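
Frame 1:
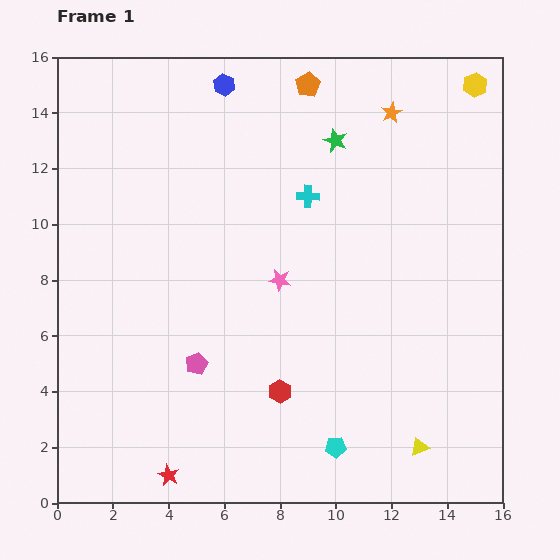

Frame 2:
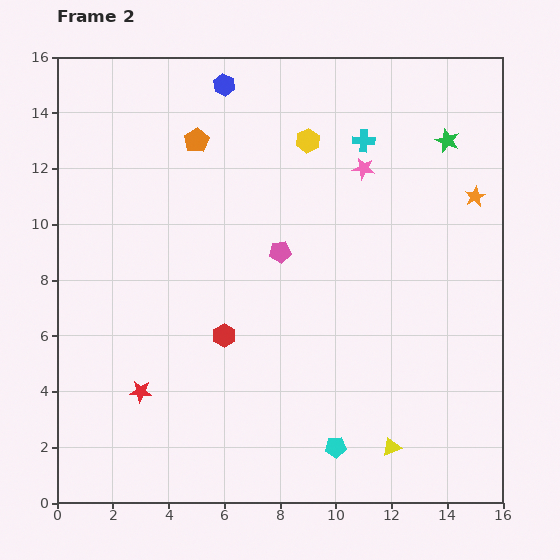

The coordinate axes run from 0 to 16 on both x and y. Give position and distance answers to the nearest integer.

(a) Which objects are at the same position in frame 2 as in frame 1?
the cyan pentagon, the blue hexagon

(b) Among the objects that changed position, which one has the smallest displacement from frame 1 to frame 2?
the yellow triangle

(moved 1)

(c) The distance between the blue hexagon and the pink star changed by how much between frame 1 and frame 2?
-1

Distance in frame 1: 7. Distance in frame 2: 6.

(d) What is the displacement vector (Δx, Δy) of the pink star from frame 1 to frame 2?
(3, 4)

The pink star was at (8, 8) in frame 1 and (11, 12) in frame 2.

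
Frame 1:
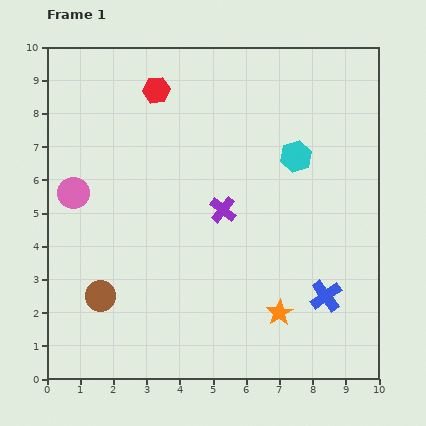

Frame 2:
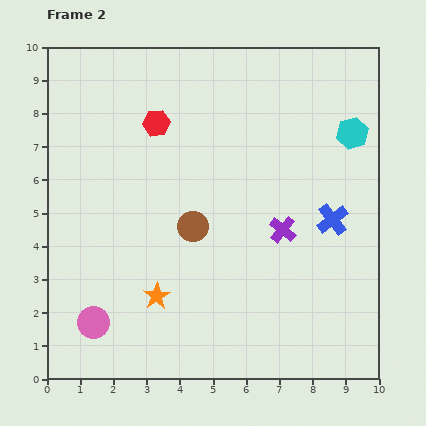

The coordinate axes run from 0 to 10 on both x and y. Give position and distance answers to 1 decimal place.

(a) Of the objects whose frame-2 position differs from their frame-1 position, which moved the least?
the red hexagon

(moved 1.0)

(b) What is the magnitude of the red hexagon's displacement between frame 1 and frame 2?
1.0

The red hexagon moved from (3.3, 8.7) to (3.3, 7.7), a distance of √(0.0² + 1.0²) ≈ 1.0.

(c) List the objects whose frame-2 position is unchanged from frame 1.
none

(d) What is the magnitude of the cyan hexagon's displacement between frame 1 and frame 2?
1.8

The cyan hexagon moved from (7.5, 6.7) to (9.2, 7.4), a distance of √(1.7² + 0.7²) ≈ 1.8.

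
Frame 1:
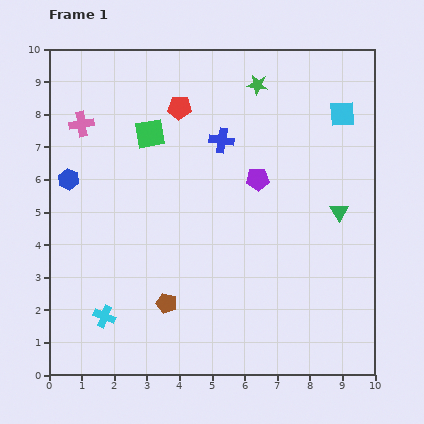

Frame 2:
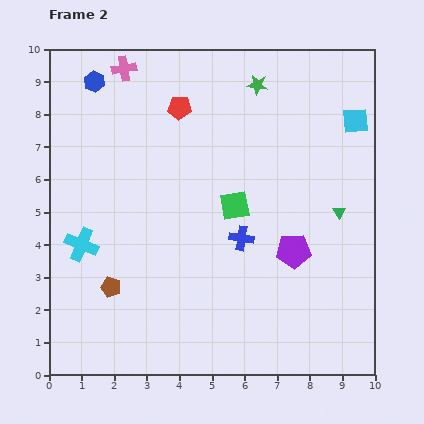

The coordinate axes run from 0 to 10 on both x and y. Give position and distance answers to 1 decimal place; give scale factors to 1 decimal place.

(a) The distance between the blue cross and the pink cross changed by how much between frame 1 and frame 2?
+2.0

Distance in frame 1: 4.3. Distance in frame 2: 6.3.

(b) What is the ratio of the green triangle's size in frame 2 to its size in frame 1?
0.7×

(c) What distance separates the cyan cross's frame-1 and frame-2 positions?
2.3

The cyan cross moved from (1.7, 1.8) to (1.0, 4.0), a distance of √(0.7² + 2.2²) ≈ 2.3.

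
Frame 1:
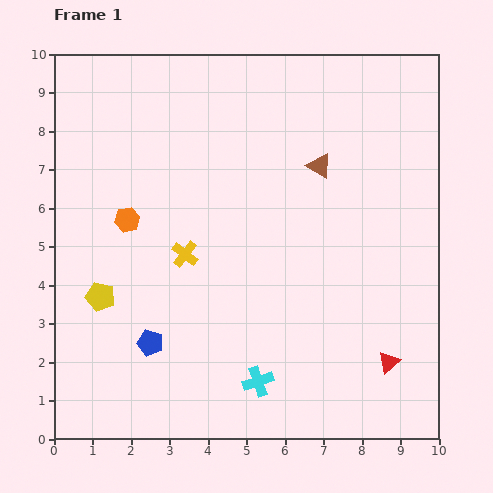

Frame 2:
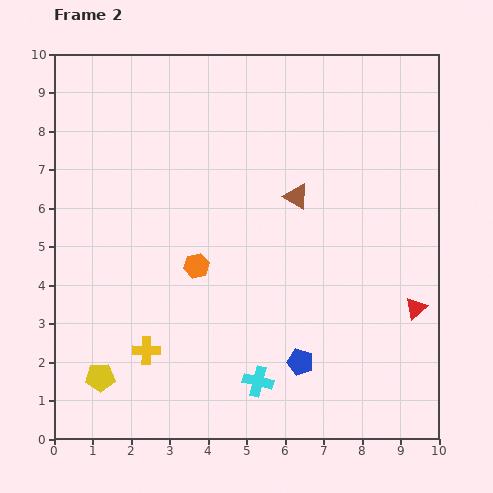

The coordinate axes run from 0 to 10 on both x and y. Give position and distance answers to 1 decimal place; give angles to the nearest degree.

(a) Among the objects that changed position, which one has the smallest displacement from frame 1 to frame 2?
the brown triangle

(moved 1.0)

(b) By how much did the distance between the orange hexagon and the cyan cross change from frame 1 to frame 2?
-2.0

Distance in frame 1: 5.4. Distance in frame 2: 3.4.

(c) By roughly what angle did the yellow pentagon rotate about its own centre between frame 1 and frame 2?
18° counter-clockwise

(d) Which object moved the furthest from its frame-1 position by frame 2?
the blue pentagon

(moved 3.9; next 2.7)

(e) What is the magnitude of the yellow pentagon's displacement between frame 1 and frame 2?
2.1

The yellow pentagon moved from (1.2, 3.7) to (1.2, 1.6), a distance of √(0.0² + 2.1²) ≈ 2.1.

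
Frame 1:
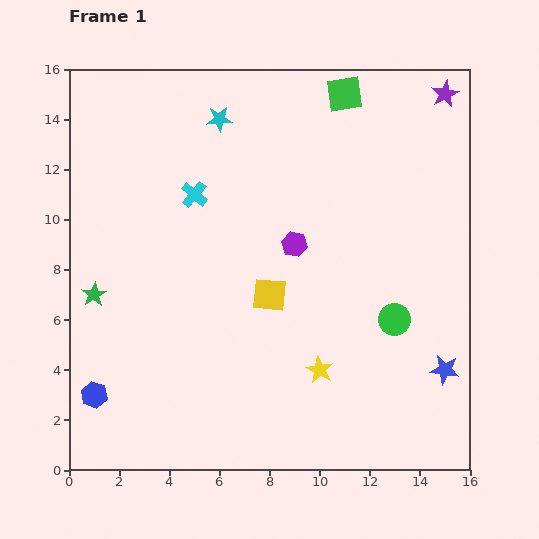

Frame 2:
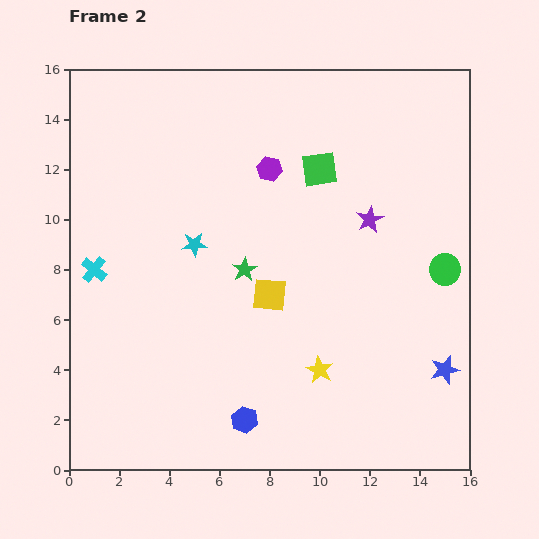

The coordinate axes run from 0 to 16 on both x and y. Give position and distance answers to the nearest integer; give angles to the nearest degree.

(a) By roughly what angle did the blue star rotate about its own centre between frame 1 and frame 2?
25° counter-clockwise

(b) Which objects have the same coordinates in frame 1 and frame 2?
the yellow square, the yellow star, the blue star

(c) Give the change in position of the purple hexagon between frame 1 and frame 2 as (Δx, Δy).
(-1, 3)

The purple hexagon was at (9, 9) in frame 1 and (8, 12) in frame 2.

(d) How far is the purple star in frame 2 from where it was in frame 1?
6

The purple star moved from (15, 15) to (12, 10), a distance of √(3² + 5²) ≈ 6.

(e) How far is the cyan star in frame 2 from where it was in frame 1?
5

The cyan star moved from (6, 14) to (5, 9), a distance of √(1² + 5²) ≈ 5.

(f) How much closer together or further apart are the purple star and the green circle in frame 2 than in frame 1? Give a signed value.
-5

Distance in frame 1: 9. Distance in frame 2: 4.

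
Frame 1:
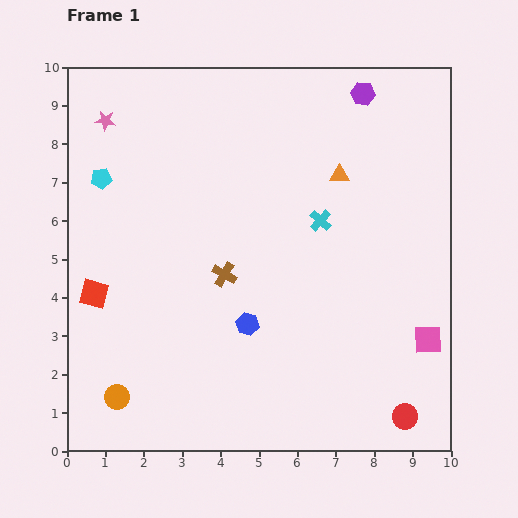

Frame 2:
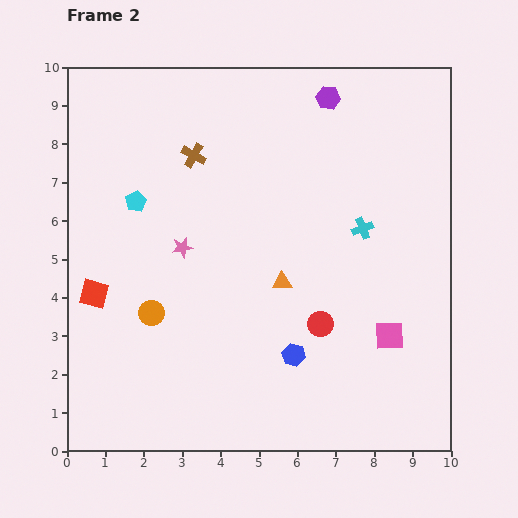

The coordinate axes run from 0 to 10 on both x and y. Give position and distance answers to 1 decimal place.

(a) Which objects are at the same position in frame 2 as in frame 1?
the red square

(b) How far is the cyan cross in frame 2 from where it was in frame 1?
1.1

The cyan cross moved from (6.6, 6.0) to (7.7, 5.8), a distance of √(1.1² + 0.2²) ≈ 1.1.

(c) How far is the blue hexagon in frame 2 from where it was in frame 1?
1.4

The blue hexagon moved from (4.7, 3.3) to (5.9, 2.5), a distance of √(1.2² + 0.8²) ≈ 1.4.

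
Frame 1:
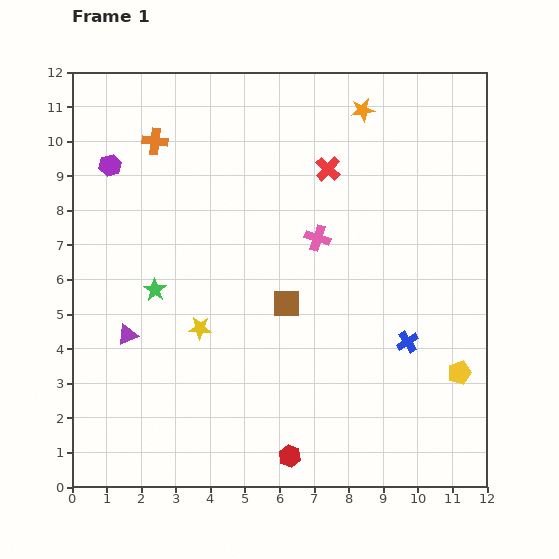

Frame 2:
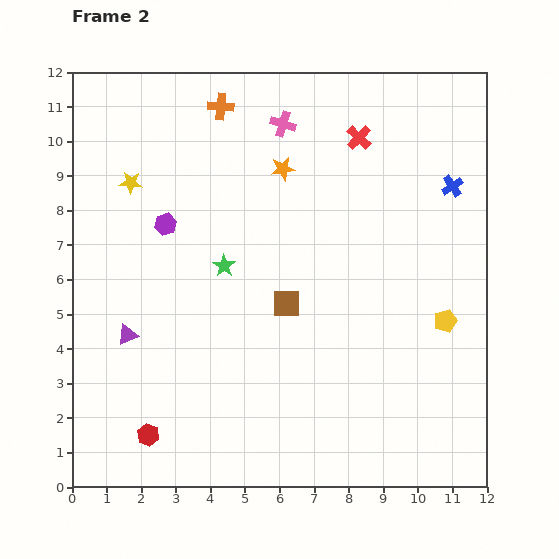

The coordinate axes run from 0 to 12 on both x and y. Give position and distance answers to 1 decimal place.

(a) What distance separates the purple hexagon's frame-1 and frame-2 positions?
2.3

The purple hexagon moved from (1.1, 9.3) to (2.7, 7.6), a distance of √(1.6² + 1.7²) ≈ 2.3.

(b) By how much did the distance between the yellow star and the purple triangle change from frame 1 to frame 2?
+2.3

Distance in frame 1: 2.1. Distance in frame 2: 4.4.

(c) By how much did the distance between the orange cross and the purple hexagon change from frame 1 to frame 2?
+2.3

Distance in frame 1: 1.5. Distance in frame 2: 3.8.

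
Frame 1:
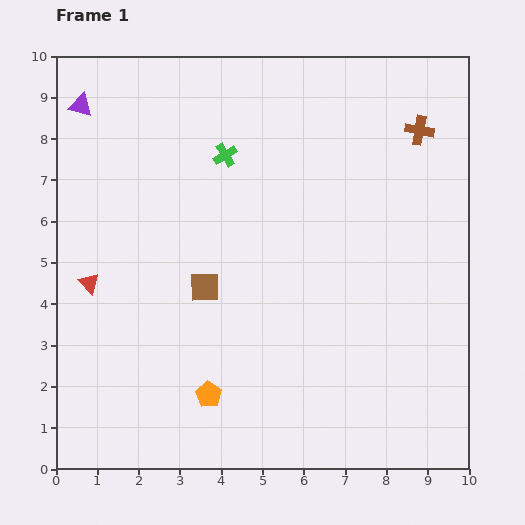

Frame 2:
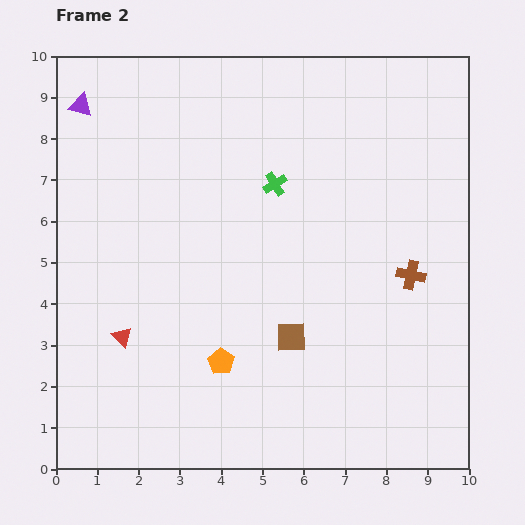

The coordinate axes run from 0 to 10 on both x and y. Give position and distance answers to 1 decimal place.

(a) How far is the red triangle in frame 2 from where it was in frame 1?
1.5

The red triangle moved from (0.8, 4.5) to (1.6, 3.2), a distance of √(0.8² + 1.3²) ≈ 1.5.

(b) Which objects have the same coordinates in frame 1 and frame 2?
the purple triangle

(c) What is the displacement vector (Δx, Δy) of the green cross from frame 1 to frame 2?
(1.2, -0.7)

The green cross was at (4.1, 7.6) in frame 1 and (5.3, 6.9) in frame 2.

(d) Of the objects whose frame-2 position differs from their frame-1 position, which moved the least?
the orange pentagon

(moved 0.9)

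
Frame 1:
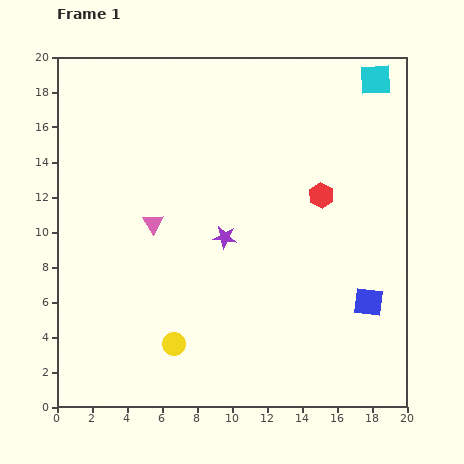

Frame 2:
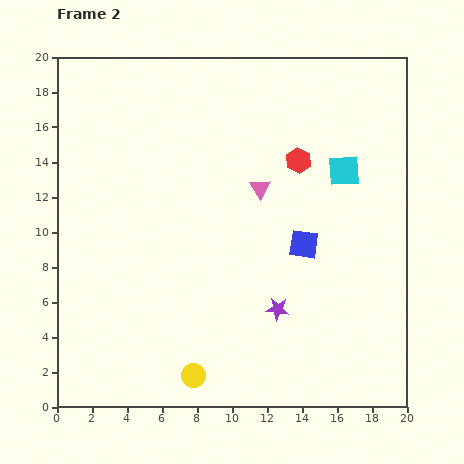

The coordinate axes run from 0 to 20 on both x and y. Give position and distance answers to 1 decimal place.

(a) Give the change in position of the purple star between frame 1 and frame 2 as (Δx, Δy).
(3.0, -4.1)

The purple star was at (9.6, 9.7) in frame 1 and (12.6, 5.6) in frame 2.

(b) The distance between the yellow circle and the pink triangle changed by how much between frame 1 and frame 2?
+4.4

Distance in frame 1: 7.0. Distance in frame 2: 11.4.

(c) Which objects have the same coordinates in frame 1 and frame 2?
none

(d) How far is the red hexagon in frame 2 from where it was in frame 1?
2.4

The red hexagon moved from (15.1, 12.1) to (13.8, 14.1), a distance of √(1.3² + 2.0²) ≈ 2.4.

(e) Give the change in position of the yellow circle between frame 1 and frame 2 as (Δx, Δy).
(1.1, -1.8)

The yellow circle was at (6.7, 3.6) in frame 1 and (7.8, 1.8) in frame 2.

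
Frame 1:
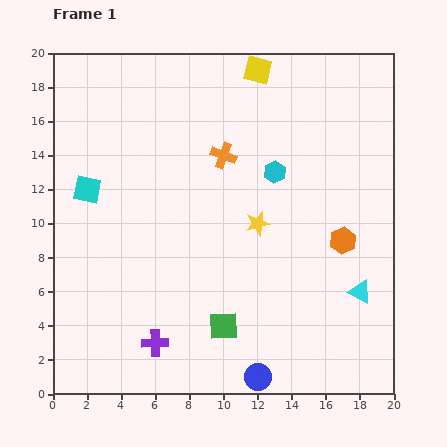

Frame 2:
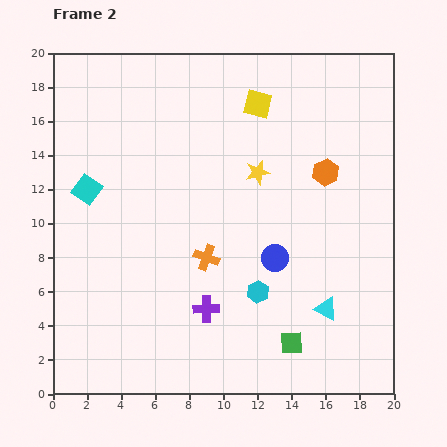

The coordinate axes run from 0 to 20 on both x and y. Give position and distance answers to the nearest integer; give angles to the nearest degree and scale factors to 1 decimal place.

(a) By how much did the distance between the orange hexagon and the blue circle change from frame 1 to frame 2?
-3

Distance in frame 1: 9. Distance in frame 2: 6.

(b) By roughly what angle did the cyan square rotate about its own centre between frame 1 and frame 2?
23° clockwise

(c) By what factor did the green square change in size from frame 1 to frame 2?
0.8×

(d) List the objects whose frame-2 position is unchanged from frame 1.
the cyan square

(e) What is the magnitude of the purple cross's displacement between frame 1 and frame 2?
4

The purple cross moved from (6, 3) to (9, 5), a distance of √(3² + 2²) ≈ 4.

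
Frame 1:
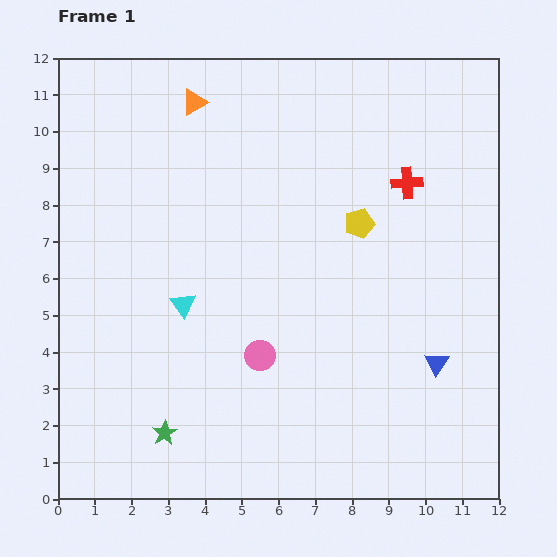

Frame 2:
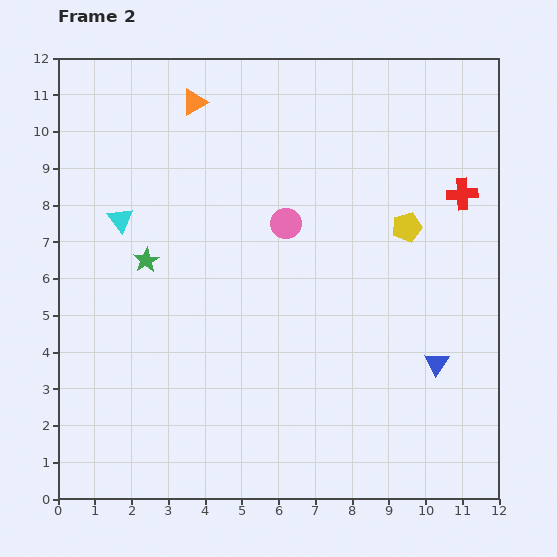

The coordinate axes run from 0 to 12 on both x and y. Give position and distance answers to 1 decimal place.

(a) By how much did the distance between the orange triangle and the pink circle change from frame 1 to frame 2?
-3.0

Distance in frame 1: 7.1. Distance in frame 2: 4.1.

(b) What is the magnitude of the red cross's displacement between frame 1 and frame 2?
1.5

The red cross moved from (9.5, 8.6) to (11.0, 8.3), a distance of √(1.5² + 0.3²) ≈ 1.5.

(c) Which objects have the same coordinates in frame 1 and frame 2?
the blue triangle, the orange triangle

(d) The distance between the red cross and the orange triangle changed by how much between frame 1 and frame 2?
+1.5

Distance in frame 1: 6.2. Distance in frame 2: 7.7.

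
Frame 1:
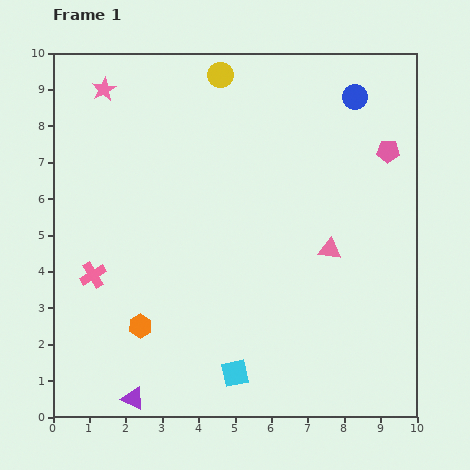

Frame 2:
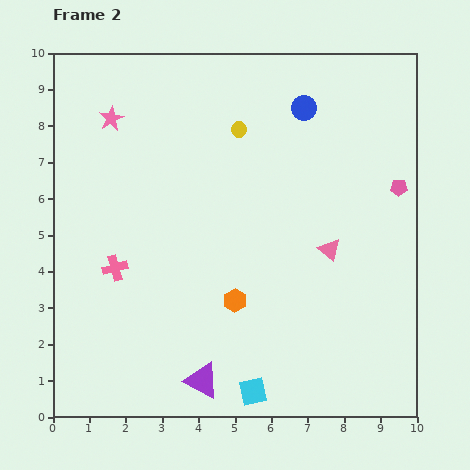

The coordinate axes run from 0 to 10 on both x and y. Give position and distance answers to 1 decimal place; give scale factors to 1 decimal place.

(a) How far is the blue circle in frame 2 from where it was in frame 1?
1.4

The blue circle moved from (8.3, 8.8) to (6.9, 8.5), a distance of √(1.4² + 0.3²) ≈ 1.4.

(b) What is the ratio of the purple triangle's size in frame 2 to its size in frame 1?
1.6×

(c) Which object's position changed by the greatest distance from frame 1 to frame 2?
the orange hexagon

(moved 2.7; next 2.0)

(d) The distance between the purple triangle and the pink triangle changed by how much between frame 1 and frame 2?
-1.8

Distance in frame 1: 6.8. Distance in frame 2: 5.0.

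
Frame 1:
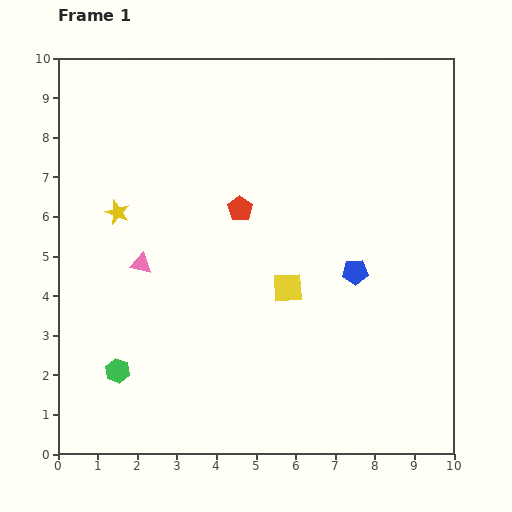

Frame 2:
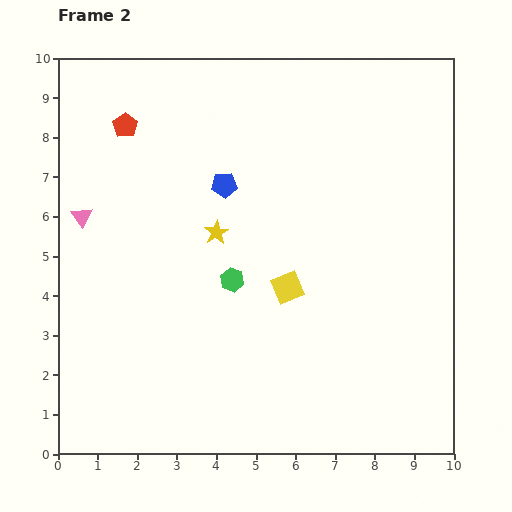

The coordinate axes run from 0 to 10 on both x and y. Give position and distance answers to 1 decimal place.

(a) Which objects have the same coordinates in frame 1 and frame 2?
the yellow square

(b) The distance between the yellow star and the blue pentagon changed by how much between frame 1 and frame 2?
-5.0

Distance in frame 1: 6.2. Distance in frame 2: 1.2.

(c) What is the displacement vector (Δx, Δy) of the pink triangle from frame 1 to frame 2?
(-1.5, 1.2)

The pink triangle was at (2.1, 4.8) in frame 1 and (0.6, 6.0) in frame 2.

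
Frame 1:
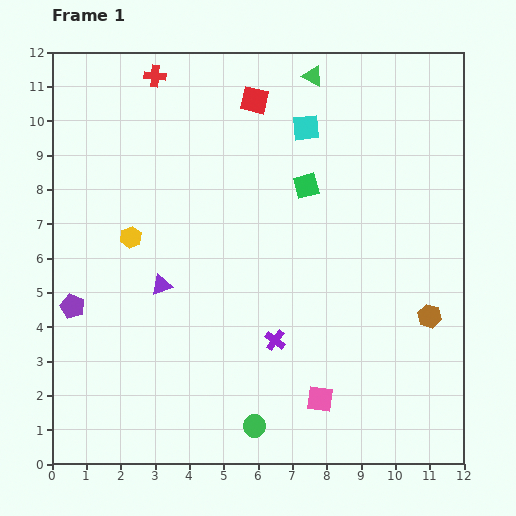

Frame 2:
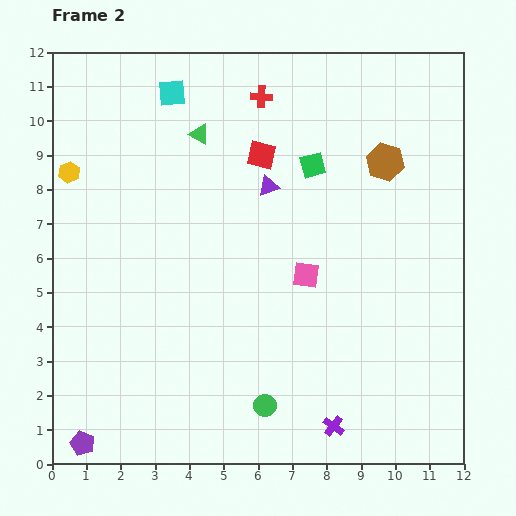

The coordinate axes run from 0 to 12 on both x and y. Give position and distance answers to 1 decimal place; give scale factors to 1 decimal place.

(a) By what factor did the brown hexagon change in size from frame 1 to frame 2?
1.6×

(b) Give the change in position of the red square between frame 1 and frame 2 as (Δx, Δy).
(0.2, -1.6)

The red square was at (5.9, 10.6) in frame 1 and (6.1, 9.0) in frame 2.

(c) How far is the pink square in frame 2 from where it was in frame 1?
3.6

The pink square moved from (7.8, 1.9) to (7.4, 5.5), a distance of √(0.4² + 3.6²) ≈ 3.6.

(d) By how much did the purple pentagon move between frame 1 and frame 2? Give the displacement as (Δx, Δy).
(0.3, -4.0)

The purple pentagon was at (0.6, 4.6) in frame 1 and (0.9, 0.6) in frame 2.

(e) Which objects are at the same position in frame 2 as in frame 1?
none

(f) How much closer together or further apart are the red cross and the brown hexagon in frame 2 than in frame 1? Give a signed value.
-6.5

Distance in frame 1: 10.6. Distance in frame 2: 4.1.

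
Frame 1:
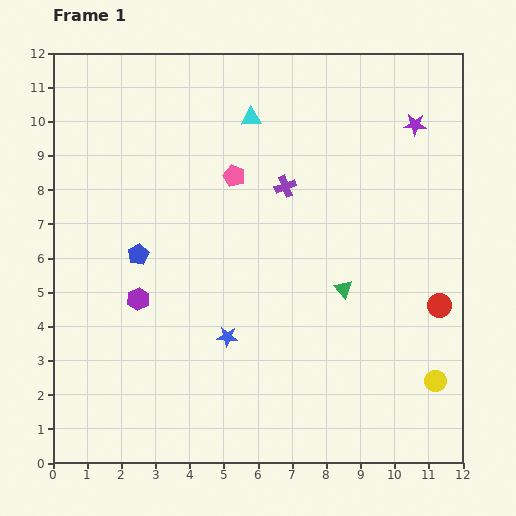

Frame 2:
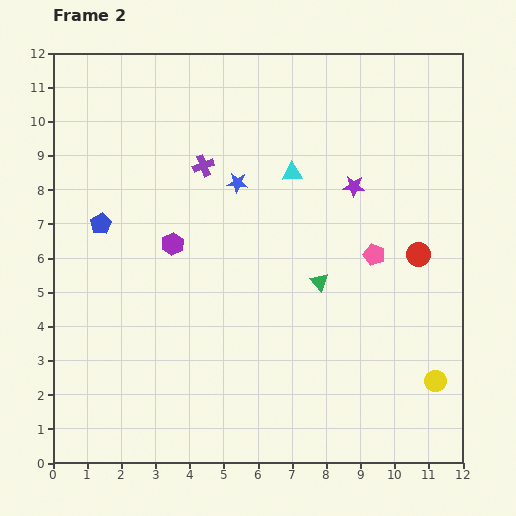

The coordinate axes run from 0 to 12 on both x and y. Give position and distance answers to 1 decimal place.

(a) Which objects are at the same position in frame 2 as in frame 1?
the yellow circle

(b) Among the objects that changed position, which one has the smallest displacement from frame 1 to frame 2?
the green triangle

(moved 0.7)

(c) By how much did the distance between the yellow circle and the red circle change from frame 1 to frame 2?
+1.5

Distance in frame 1: 2.2. Distance in frame 2: 3.7.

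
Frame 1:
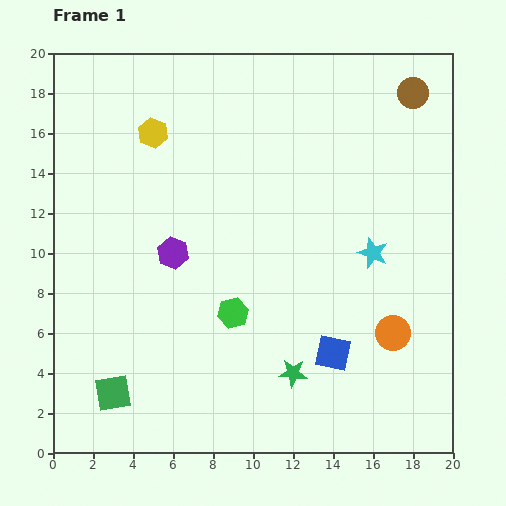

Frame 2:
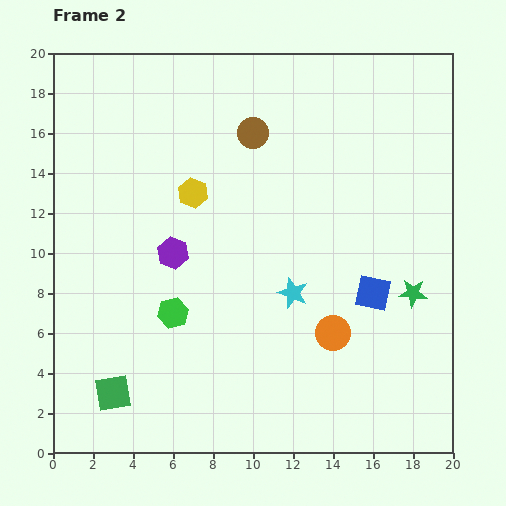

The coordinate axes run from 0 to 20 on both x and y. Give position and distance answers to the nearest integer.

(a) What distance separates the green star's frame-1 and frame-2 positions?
7

The green star moved from (12, 4) to (18, 8), a distance of √(6² + 4²) ≈ 7.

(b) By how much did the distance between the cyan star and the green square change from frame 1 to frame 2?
-5

Distance in frame 1: 15. Distance in frame 2: 10.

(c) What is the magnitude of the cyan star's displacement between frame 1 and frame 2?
4

The cyan star moved from (16, 10) to (12, 8), a distance of √(4² + 2²) ≈ 4.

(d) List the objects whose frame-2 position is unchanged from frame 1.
the purple hexagon, the green square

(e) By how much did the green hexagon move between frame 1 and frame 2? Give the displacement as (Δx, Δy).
(-3, 0)

The green hexagon was at (9, 7) in frame 1 and (6, 7) in frame 2.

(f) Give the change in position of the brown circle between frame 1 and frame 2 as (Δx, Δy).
(-8, -2)

The brown circle was at (18, 18) in frame 1 and (10, 16) in frame 2.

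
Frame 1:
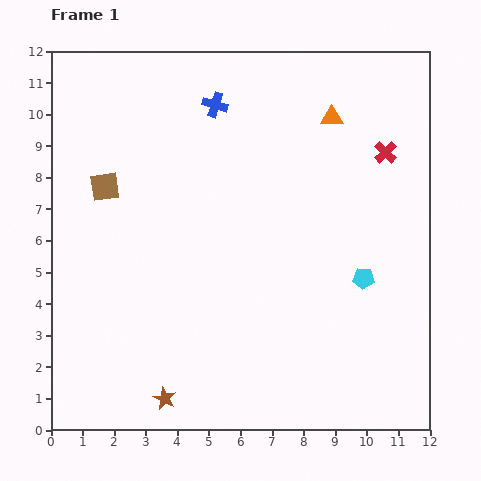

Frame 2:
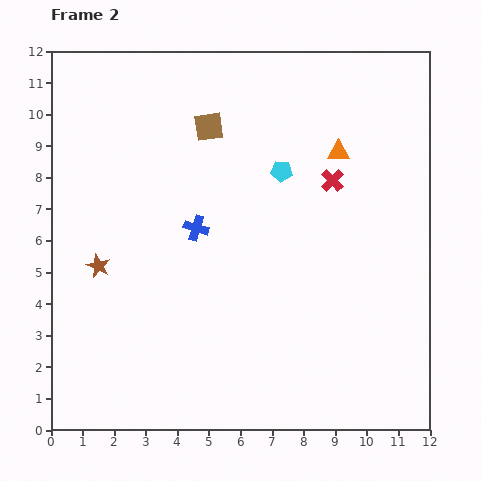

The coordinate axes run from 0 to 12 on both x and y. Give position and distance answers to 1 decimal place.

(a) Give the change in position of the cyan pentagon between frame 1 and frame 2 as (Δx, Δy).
(-2.6, 3.4)

The cyan pentagon was at (9.9, 4.8) in frame 1 and (7.3, 8.2) in frame 2.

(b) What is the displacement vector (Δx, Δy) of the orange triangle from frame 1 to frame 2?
(0.2, -1.1)

The orange triangle was at (8.9, 9.9) in frame 1 and (9.1, 8.8) in frame 2.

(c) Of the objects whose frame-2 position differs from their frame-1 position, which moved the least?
the orange triangle

(moved 1.1)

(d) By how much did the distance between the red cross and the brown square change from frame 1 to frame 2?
-4.7

Distance in frame 1: 9.0. Distance in frame 2: 4.3.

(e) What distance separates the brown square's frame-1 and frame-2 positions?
3.8

The brown square moved from (1.7, 7.7) to (5.0, 9.6), a distance of √(3.3² + 1.9²) ≈ 3.8.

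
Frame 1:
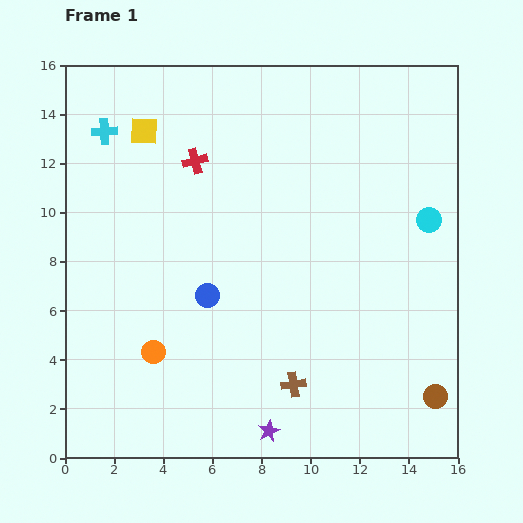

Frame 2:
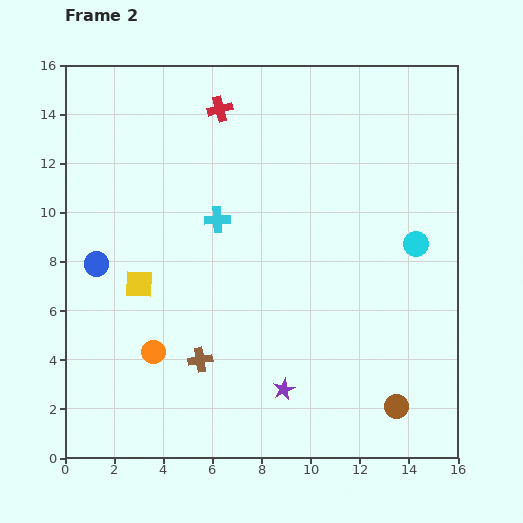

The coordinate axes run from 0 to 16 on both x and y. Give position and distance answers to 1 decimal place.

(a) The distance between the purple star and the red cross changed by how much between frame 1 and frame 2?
+0.3

Distance in frame 1: 11.4. Distance in frame 2: 11.7.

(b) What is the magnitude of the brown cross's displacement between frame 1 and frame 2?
3.9

The brown cross moved from (9.3, 3.0) to (5.5, 4.0), a distance of √(3.8² + 1.0²) ≈ 3.9.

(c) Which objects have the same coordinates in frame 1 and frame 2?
the orange circle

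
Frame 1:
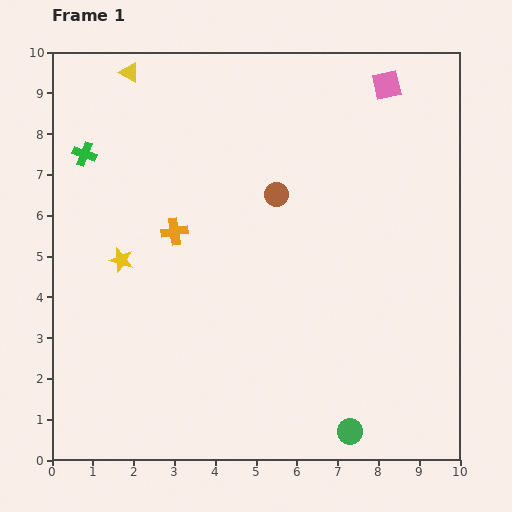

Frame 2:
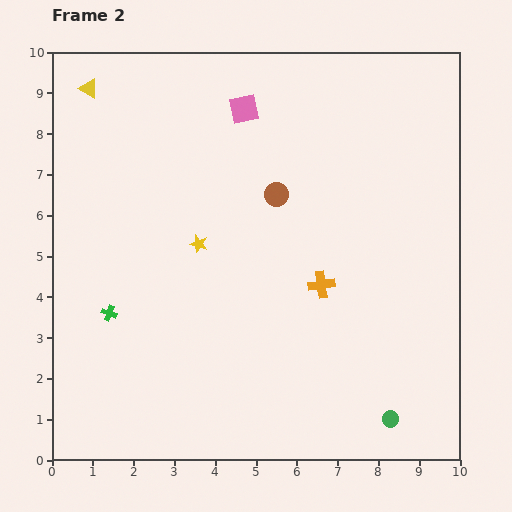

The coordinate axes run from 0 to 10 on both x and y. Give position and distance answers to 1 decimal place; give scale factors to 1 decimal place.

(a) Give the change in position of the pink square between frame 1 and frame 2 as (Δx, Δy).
(-3.5, -0.6)

The pink square was at (8.2, 9.2) in frame 1 and (4.7, 8.6) in frame 2.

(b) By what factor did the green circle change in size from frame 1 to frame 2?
0.6×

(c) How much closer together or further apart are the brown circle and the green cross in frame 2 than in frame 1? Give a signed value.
+0.2

Distance in frame 1: 4.8. Distance in frame 2: 5.0.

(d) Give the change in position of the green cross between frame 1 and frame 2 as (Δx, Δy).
(0.6, -3.9)

The green cross was at (0.8, 7.5) in frame 1 and (1.4, 3.6) in frame 2.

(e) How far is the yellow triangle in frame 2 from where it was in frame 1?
1.1

The yellow triangle moved from (1.9, 9.5) to (0.9, 9.1), a distance of √(1.0² + 0.4²) ≈ 1.1.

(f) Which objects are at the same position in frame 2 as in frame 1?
the brown circle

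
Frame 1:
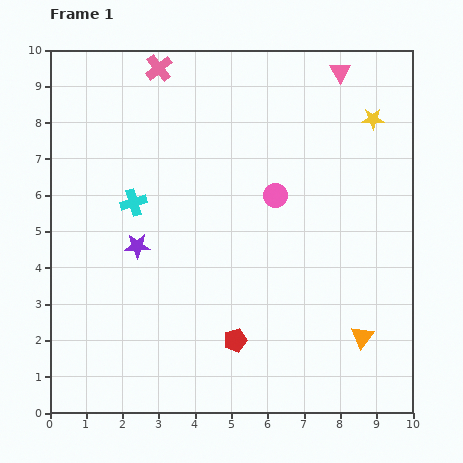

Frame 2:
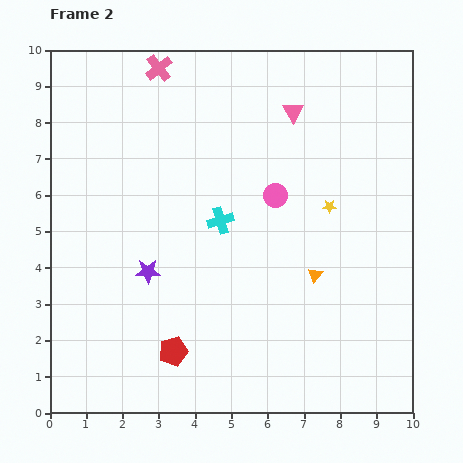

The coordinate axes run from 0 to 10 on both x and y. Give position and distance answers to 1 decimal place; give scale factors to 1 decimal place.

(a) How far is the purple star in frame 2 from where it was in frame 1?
0.8

The purple star moved from (2.4, 4.6) to (2.7, 3.9), a distance of √(0.3² + 0.7²) ≈ 0.8.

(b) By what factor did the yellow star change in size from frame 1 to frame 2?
0.6×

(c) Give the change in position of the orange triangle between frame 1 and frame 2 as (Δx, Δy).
(-1.3, 1.7)

The orange triangle was at (8.6, 2.1) in frame 1 and (7.3, 3.8) in frame 2.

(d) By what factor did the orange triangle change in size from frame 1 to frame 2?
0.6×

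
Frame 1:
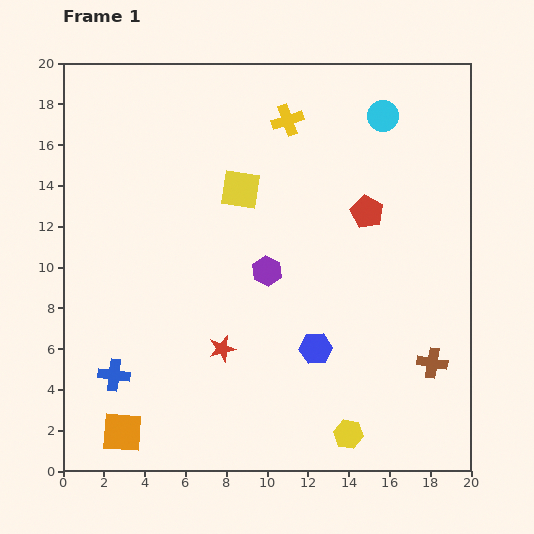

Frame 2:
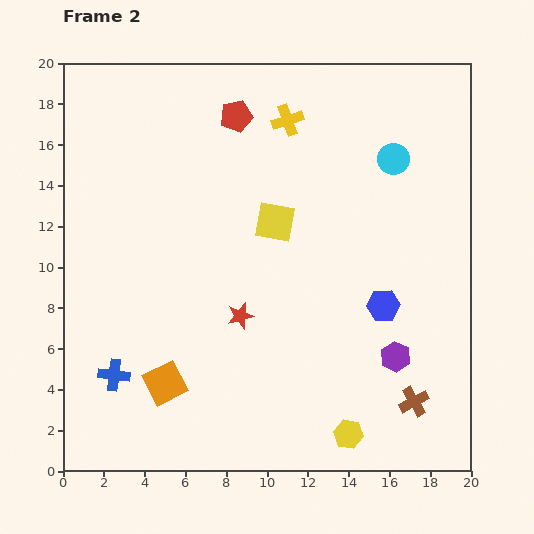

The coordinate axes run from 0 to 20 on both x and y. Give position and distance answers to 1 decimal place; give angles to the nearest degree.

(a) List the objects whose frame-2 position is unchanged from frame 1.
the yellow hexagon, the yellow cross, the blue cross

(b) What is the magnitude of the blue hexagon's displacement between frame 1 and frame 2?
3.9

The blue hexagon moved from (12.4, 6.0) to (15.7, 8.1), a distance of √(3.3² + 2.1²) ≈ 3.9.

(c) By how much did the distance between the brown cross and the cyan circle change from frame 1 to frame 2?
-0.4

Distance in frame 1: 12.3. Distance in frame 2: 11.9.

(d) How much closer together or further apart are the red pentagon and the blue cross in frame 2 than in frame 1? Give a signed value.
-0.8

Distance in frame 1: 14.8. Distance in frame 2: 14.0.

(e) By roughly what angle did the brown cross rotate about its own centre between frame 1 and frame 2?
38° counter-clockwise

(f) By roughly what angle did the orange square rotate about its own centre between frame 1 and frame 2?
31° counter-clockwise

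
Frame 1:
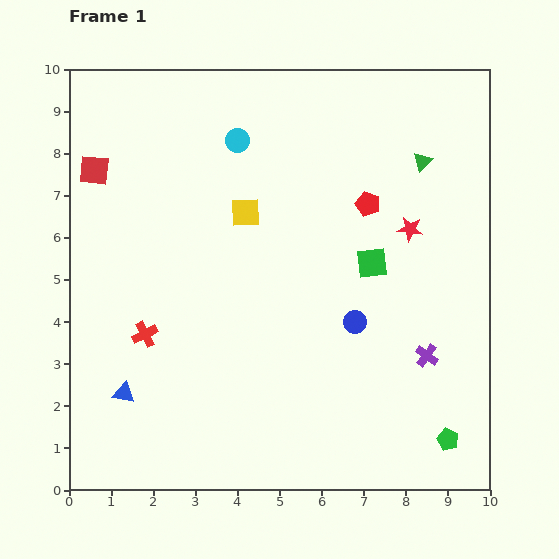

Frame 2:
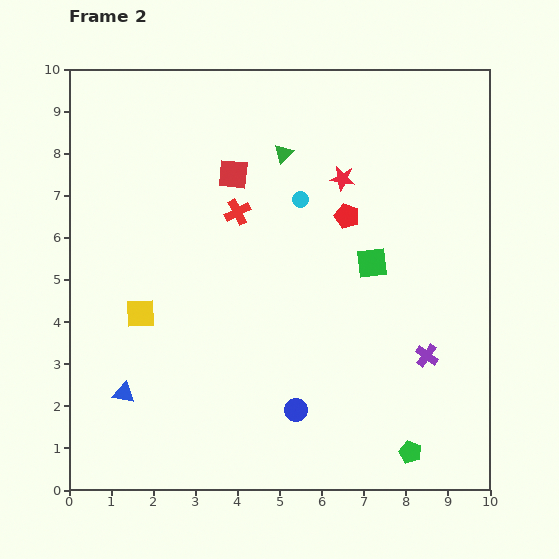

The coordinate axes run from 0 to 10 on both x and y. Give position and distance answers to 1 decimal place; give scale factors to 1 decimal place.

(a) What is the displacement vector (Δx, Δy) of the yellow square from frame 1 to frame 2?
(-2.5, -2.4)

The yellow square was at (4.2, 6.6) in frame 1 and (1.7, 4.2) in frame 2.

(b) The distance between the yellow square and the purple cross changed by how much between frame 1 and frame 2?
+1.4

Distance in frame 1: 5.5. Distance in frame 2: 6.9.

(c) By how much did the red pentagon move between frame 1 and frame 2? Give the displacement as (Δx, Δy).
(-0.5, -0.3)

The red pentagon was at (7.1, 6.8) in frame 1 and (6.6, 6.5) in frame 2.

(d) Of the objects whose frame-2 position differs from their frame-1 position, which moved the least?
the red pentagon

(moved 0.6)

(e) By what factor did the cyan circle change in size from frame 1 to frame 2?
0.6×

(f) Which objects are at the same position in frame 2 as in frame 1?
the green square, the purple cross, the blue triangle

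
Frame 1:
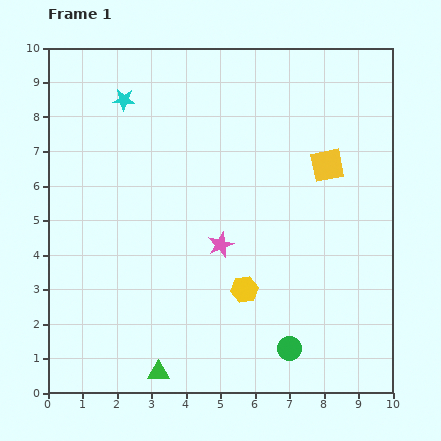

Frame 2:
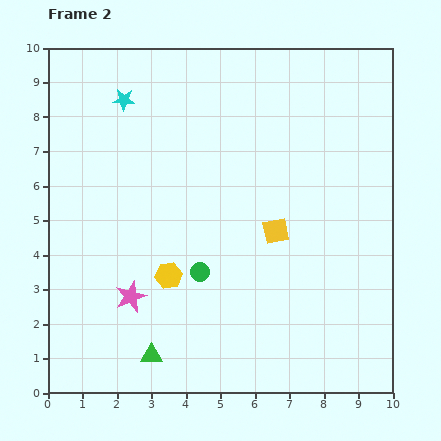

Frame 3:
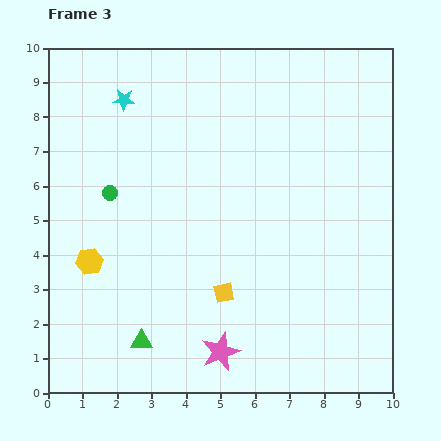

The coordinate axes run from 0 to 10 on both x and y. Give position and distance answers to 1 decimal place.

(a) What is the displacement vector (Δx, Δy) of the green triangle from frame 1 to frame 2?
(-0.2, 0.5)

The green triangle was at (3.2, 0.6) in frame 1 and (3.0, 1.1) in frame 2.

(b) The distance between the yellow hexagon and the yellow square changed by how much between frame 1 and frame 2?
-0.9

Distance in frame 1: 4.3. Distance in frame 2: 3.4.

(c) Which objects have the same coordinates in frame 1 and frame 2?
the cyan star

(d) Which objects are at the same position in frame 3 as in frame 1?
the cyan star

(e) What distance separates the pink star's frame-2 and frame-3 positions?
3.1

The pink star moved from (2.4, 2.8) to (5.0, 1.2), a distance of √(2.6² + 1.6²) ≈ 3.1.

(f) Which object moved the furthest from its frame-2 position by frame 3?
the green circle

(moved 3.5; next 3.1)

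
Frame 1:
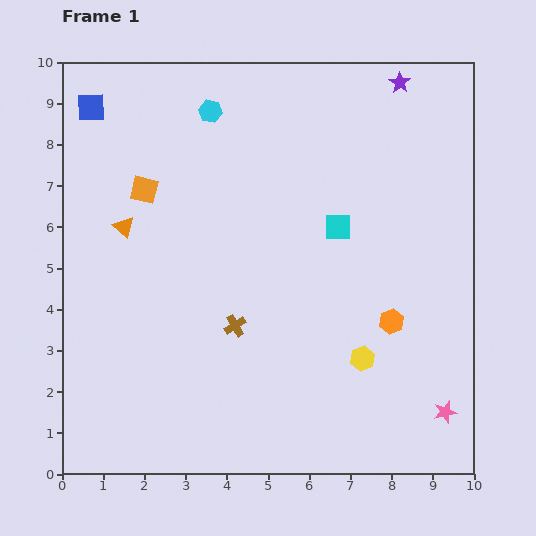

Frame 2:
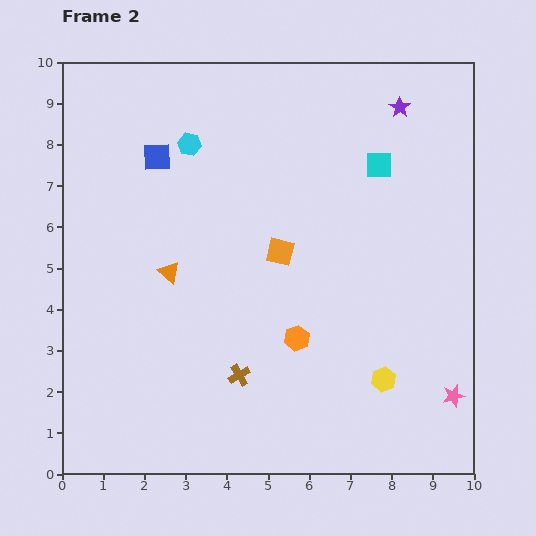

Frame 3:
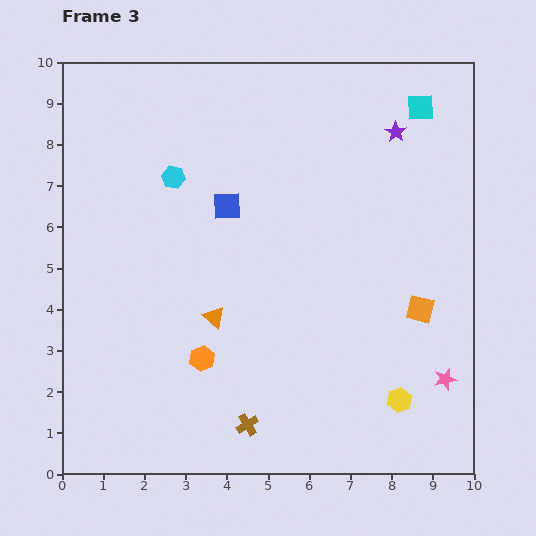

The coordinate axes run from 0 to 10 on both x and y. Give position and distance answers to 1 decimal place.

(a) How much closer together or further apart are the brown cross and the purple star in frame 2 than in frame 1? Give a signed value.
+0.5

Distance in frame 1: 7.1. Distance in frame 2: 7.6.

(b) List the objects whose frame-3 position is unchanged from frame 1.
none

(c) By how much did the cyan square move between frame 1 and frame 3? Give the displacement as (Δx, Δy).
(2.0, 2.9)

The cyan square was at (6.7, 6.0) in frame 1 and (8.7, 8.9) in frame 3.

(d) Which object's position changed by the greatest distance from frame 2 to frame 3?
the orange square

(moved 3.7; next 2.4)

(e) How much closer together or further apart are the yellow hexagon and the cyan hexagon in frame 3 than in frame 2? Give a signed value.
+0.3

Distance in frame 2: 7.4. Distance in frame 3: 7.7.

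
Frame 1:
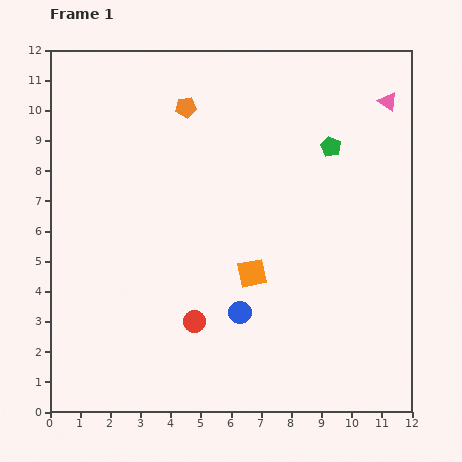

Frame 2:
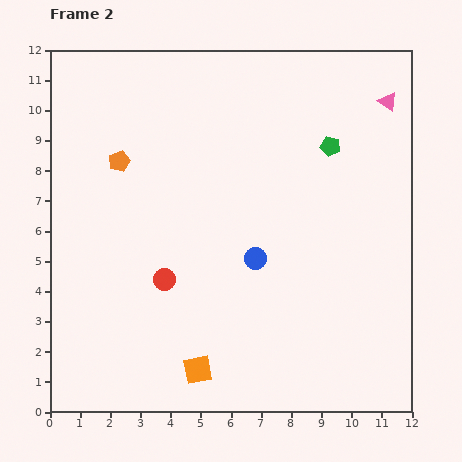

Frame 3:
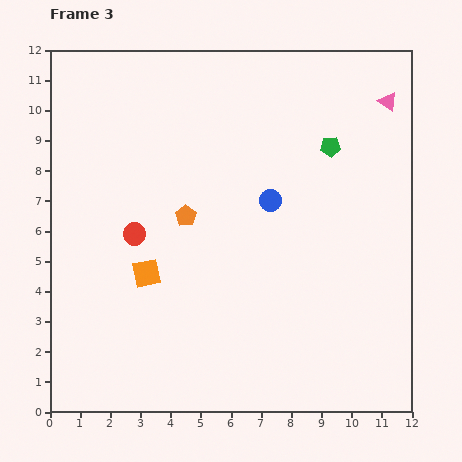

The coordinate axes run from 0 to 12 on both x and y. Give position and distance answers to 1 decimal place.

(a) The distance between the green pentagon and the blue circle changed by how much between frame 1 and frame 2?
-1.8

Distance in frame 1: 6.3. Distance in frame 2: 4.5.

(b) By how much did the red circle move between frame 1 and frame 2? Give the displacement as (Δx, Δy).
(-1.0, 1.4)

The red circle was at (4.8, 3.0) in frame 1 and (3.8, 4.4) in frame 2.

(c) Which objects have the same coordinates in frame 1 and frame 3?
the green pentagon, the pink triangle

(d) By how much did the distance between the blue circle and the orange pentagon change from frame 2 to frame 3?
-2.7

Distance in frame 2: 5.5. Distance in frame 3: 2.8.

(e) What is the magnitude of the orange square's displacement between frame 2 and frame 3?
3.6

The orange square moved from (4.9, 1.4) to (3.2, 4.6), a distance of √(1.7² + 3.2²) ≈ 3.6.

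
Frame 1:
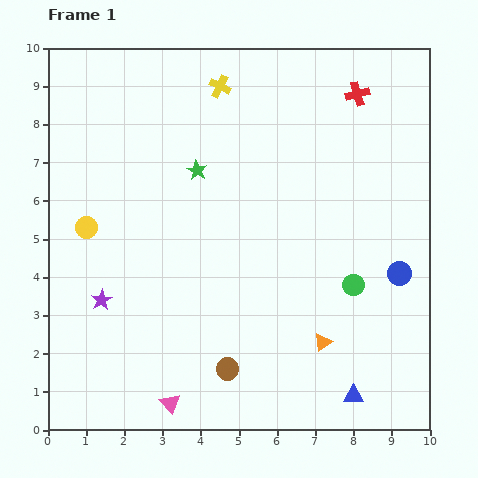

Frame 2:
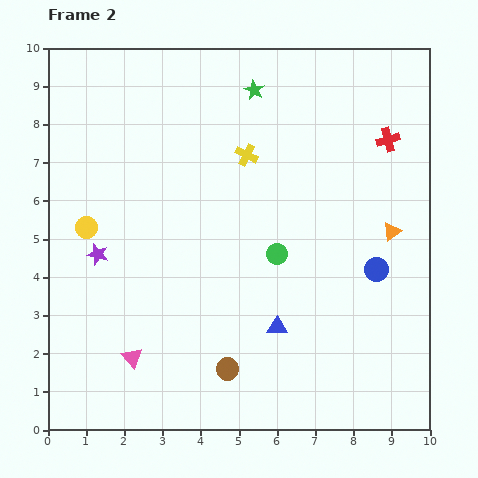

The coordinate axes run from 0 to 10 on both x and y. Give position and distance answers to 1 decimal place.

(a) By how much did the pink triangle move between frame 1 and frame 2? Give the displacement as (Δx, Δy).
(-1.0, 1.2)

The pink triangle was at (3.2, 0.7) in frame 1 and (2.2, 1.9) in frame 2.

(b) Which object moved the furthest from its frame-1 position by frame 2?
the orange triangle

(moved 3.4; next 2.7)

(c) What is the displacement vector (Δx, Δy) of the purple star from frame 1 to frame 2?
(-0.1, 1.2)

The purple star was at (1.4, 3.4) in frame 1 and (1.3, 4.6) in frame 2.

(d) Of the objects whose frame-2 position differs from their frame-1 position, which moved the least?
the blue circle

(moved 0.6)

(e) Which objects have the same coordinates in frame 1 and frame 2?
the brown circle, the yellow circle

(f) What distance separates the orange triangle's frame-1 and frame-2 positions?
3.4

The orange triangle moved from (7.2, 2.3) to (9.0, 5.2), a distance of √(1.8² + 2.9²) ≈ 3.4.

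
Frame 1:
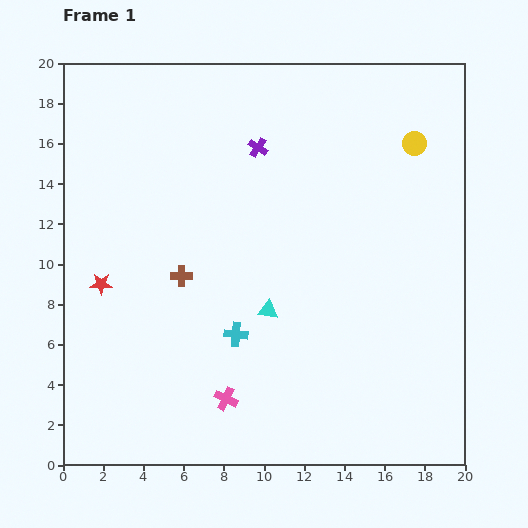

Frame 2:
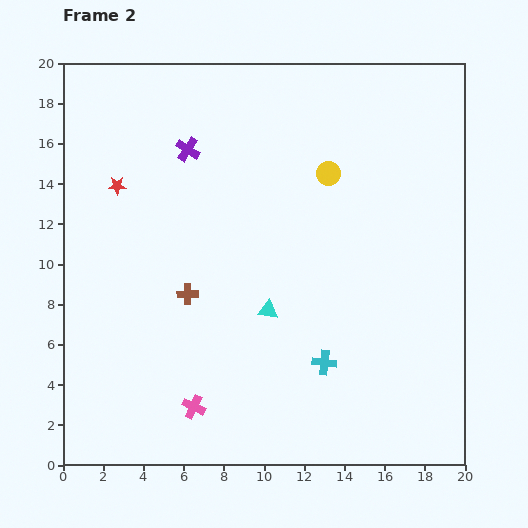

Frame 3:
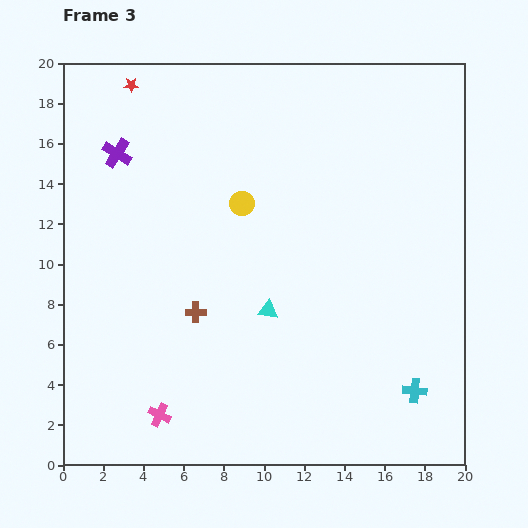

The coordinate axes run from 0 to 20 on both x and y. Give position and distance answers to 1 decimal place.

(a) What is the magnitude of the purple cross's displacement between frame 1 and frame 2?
3.5

The purple cross moved from (9.7, 15.8) to (6.2, 15.7), a distance of √(3.5² + 0.1²) ≈ 3.5.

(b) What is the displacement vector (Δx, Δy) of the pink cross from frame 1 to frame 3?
(-3.3, -0.8)

The pink cross was at (8.1, 3.3) in frame 1 and (4.8, 2.5) in frame 3.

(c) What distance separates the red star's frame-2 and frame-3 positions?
5.0

The red star moved from (2.7, 13.9) to (3.4, 18.9), a distance of √(0.7² + 5.0²) ≈ 5.0.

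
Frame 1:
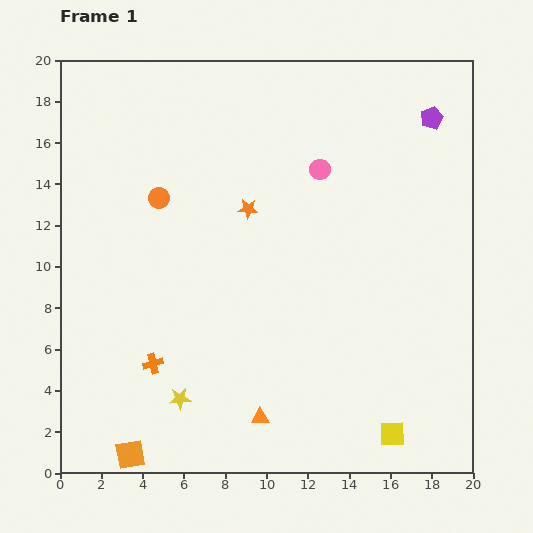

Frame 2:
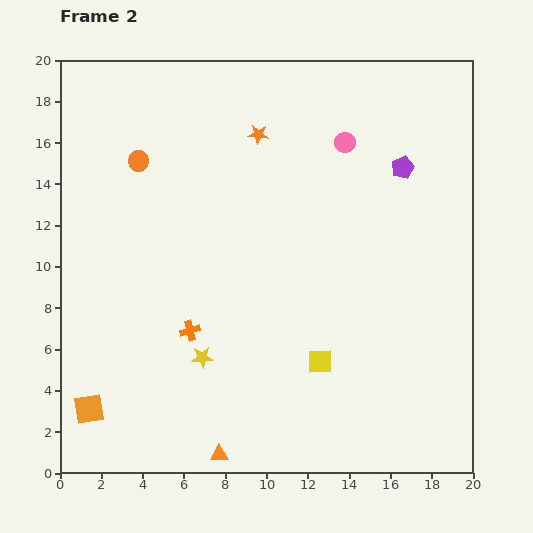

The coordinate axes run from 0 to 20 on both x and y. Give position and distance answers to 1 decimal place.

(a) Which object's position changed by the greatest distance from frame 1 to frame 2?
the yellow square

(moved 4.9; next 3.6)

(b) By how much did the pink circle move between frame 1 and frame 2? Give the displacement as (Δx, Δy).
(1.2, 1.3)

The pink circle was at (12.6, 14.7) in frame 1 and (13.8, 16.0) in frame 2.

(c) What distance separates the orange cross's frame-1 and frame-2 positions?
2.4

The orange cross moved from (4.5, 5.3) to (6.3, 6.9), a distance of √(1.8² + 1.6²) ≈ 2.4.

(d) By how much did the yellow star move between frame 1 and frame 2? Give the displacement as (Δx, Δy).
(1.1, 2.0)

The yellow star was at (5.8, 3.6) in frame 1 and (6.9, 5.6) in frame 2.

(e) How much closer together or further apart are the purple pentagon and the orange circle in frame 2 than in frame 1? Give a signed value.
-1.0

Distance in frame 1: 13.8. Distance in frame 2: 12.8.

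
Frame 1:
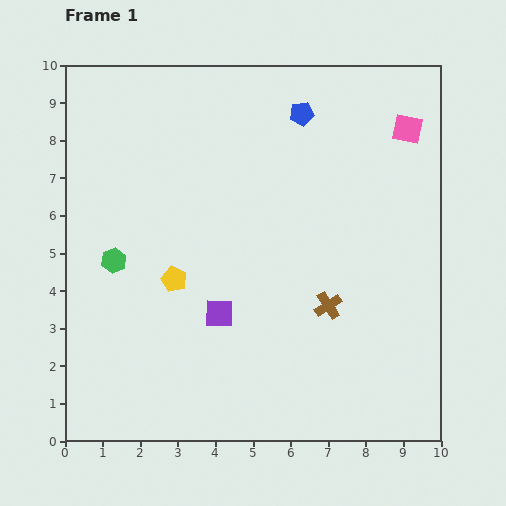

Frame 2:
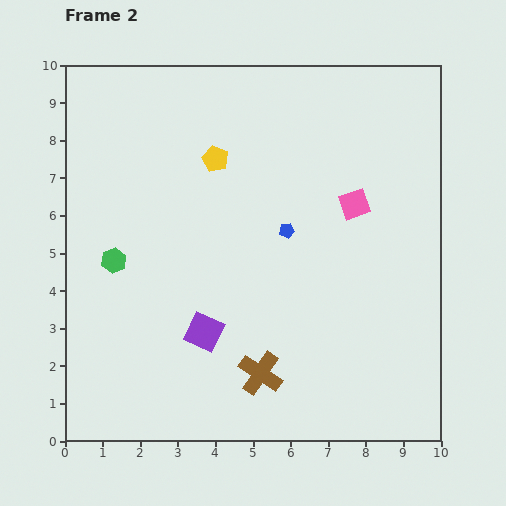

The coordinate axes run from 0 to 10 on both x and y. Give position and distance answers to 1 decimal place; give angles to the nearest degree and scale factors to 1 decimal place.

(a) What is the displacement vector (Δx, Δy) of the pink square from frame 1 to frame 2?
(-1.4, -2.0)

The pink square was at (9.1, 8.3) in frame 1 and (7.7, 6.3) in frame 2.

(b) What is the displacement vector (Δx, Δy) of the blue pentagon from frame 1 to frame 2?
(-0.4, -3.1)

The blue pentagon was at (6.3, 8.7) in frame 1 and (5.9, 5.6) in frame 2.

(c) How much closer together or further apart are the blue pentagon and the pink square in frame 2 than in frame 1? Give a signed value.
-0.9

Distance in frame 1: 2.8. Distance in frame 2: 1.9.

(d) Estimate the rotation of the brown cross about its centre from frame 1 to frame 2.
24° counter-clockwise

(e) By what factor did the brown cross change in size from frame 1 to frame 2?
1.6×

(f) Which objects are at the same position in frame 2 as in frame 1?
the green hexagon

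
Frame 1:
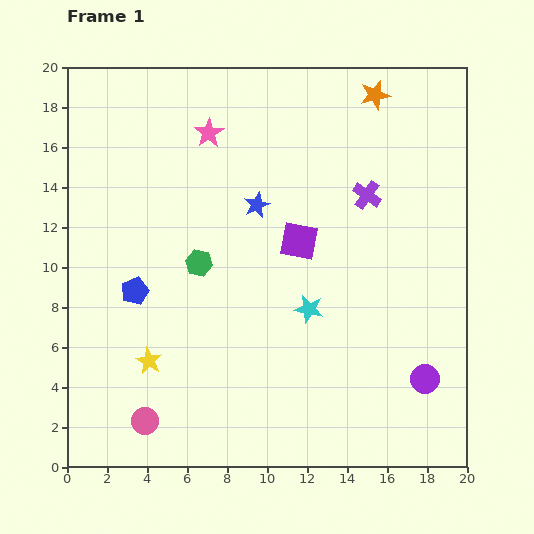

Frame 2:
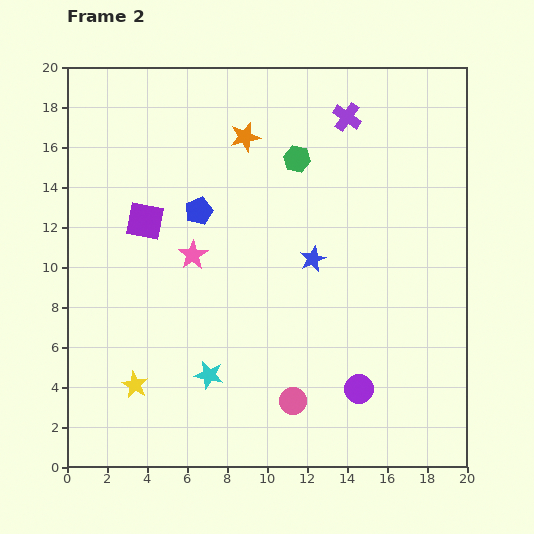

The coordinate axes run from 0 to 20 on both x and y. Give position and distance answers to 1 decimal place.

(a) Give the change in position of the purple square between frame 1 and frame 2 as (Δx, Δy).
(-7.7, 1.0)

The purple square was at (11.6, 11.3) in frame 1 and (3.9, 12.3) in frame 2.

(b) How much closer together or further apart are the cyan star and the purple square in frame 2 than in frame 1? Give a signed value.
+4.9

Distance in frame 1: 3.4. Distance in frame 2: 8.3.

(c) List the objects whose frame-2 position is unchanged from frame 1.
none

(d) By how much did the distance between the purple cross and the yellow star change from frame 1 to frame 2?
+3.4

Distance in frame 1: 13.7. Distance in frame 2: 17.1.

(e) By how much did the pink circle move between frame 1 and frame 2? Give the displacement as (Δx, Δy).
(7.4, 1.0)

The pink circle was at (3.9, 2.3) in frame 1 and (11.3, 3.3) in frame 2.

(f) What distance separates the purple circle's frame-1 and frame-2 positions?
3.3

The purple circle moved from (17.9, 4.4) to (14.6, 3.9), a distance of √(3.3² + 0.5²) ≈ 3.3.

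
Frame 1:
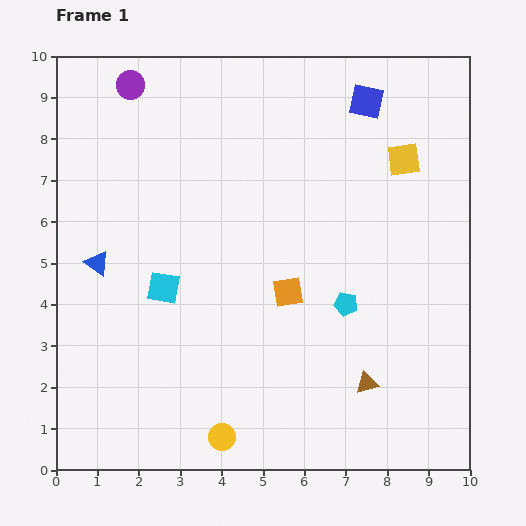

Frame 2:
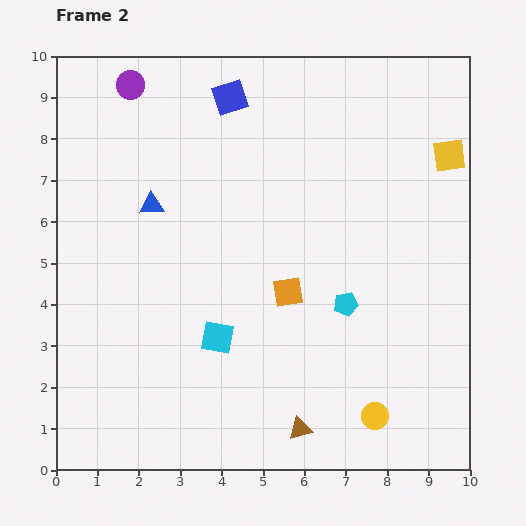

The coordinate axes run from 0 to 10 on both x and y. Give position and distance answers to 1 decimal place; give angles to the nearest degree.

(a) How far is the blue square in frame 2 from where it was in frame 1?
3.3

The blue square moved from (7.5, 8.9) to (4.2, 9.0), a distance of √(3.3² + 0.1²) ≈ 3.3.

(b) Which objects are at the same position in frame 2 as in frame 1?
the cyan pentagon, the orange square, the purple circle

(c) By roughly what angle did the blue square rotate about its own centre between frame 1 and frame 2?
31° counter-clockwise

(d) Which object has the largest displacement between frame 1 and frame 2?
the yellow circle

(moved 3.7; next 3.3)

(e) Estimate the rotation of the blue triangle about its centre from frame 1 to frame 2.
37° counter-clockwise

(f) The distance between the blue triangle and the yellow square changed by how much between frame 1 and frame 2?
-0.5

Distance in frame 1: 7.8. Distance in frame 2: 7.3.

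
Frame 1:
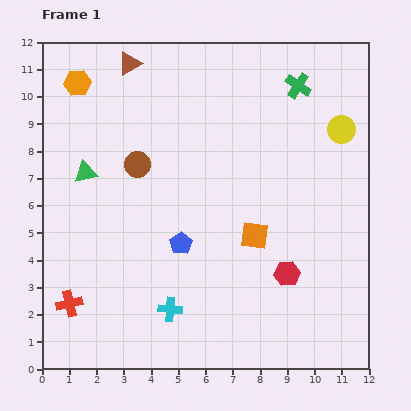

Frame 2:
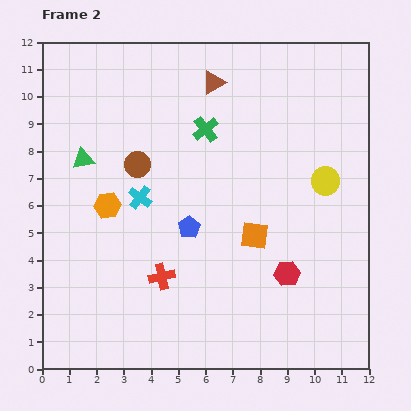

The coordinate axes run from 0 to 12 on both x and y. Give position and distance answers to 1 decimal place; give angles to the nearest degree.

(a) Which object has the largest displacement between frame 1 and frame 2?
the orange hexagon

(moved 4.6; next 4.2)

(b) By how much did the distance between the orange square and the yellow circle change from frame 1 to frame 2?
-1.7

Distance in frame 1: 5.0. Distance in frame 2: 3.3.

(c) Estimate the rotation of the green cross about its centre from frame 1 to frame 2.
17° clockwise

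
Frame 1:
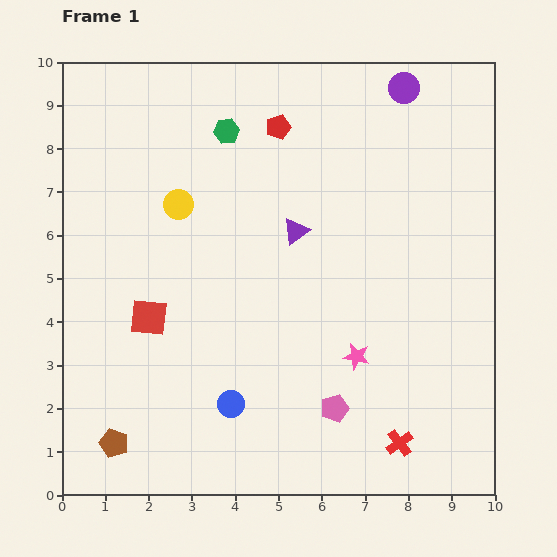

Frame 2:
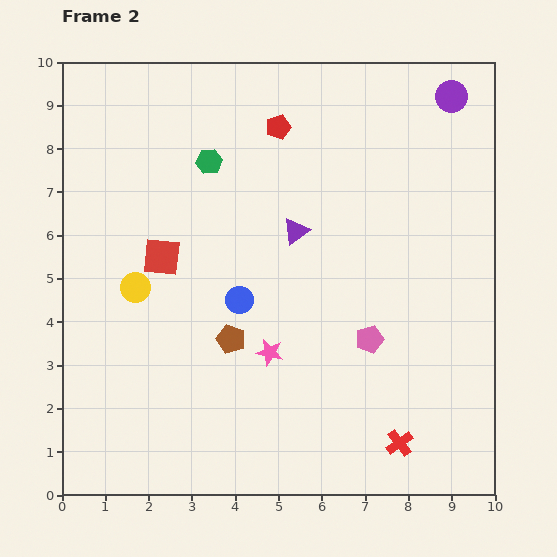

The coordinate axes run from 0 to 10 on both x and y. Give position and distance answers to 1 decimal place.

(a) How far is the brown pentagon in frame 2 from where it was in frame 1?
3.6

The brown pentagon moved from (1.2, 1.2) to (3.9, 3.6), a distance of √(2.7² + 2.4²) ≈ 3.6.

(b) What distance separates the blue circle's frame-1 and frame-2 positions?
2.4

The blue circle moved from (3.9, 2.1) to (4.1, 4.5), a distance of √(0.2² + 2.4²) ≈ 2.4.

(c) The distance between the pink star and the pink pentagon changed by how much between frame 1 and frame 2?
+1.0

Distance in frame 1: 1.3. Distance in frame 2: 2.3.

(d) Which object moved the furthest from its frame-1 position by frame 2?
the brown pentagon

(moved 3.6; next 2.4)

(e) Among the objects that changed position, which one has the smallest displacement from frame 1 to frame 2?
the green hexagon

(moved 0.8)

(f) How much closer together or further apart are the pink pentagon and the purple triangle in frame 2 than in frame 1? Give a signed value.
-1.2

Distance in frame 1: 4.2. Distance in frame 2: 3.0.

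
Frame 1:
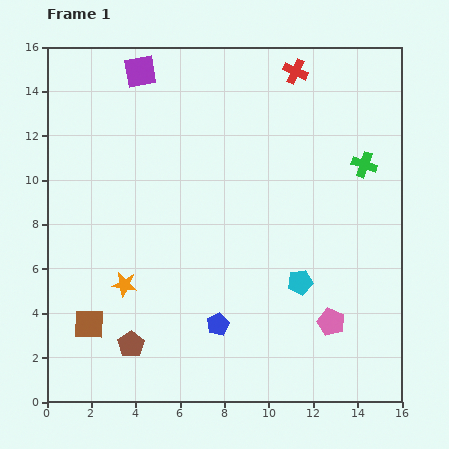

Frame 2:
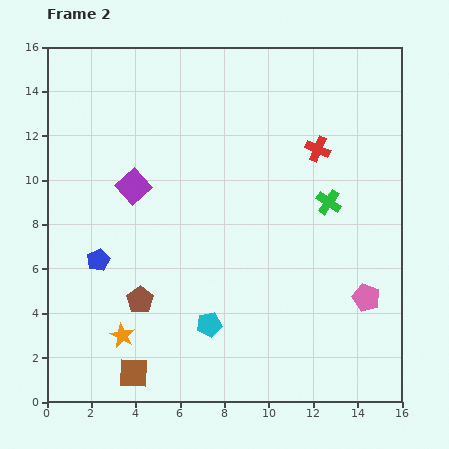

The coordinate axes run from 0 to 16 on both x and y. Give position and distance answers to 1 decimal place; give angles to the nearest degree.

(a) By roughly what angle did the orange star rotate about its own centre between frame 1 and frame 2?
19° clockwise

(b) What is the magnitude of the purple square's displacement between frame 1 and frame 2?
5.2

The purple square moved from (4.2, 14.9) to (3.9, 9.7), a distance of √(0.3² + 5.2²) ≈ 5.2.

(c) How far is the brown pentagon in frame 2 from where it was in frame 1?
2.0

The brown pentagon moved from (3.8, 2.6) to (4.2, 4.6), a distance of √(0.4² + 2.0²) ≈ 2.0.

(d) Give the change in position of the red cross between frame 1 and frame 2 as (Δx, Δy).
(1.0, -3.5)

The red cross was at (11.2, 14.9) in frame 1 and (12.2, 11.4) in frame 2.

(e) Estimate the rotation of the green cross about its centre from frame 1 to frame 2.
15° clockwise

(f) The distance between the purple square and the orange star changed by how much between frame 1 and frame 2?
-2.9

Distance in frame 1: 9.6. Distance in frame 2: 6.7.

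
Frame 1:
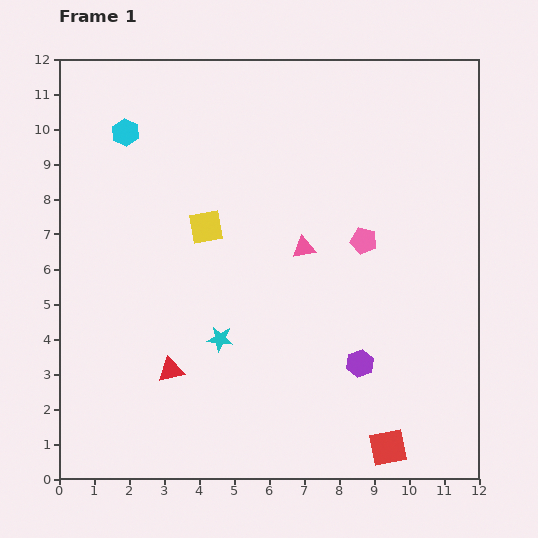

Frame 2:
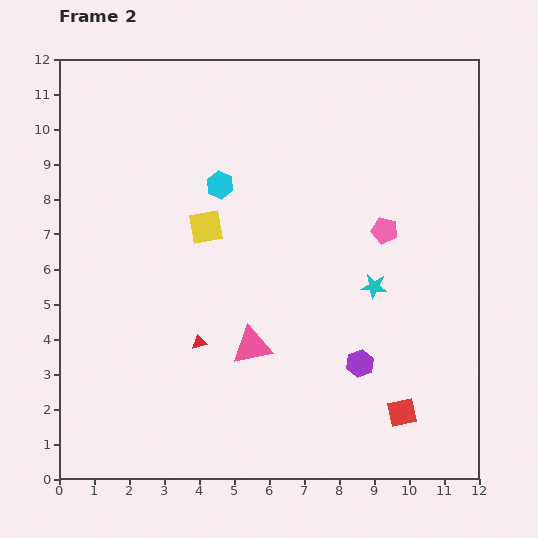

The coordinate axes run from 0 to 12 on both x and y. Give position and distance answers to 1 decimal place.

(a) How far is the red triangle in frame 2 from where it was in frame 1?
1.1

The red triangle moved from (3.2, 3.1) to (4.0, 3.9), a distance of √(0.8² + 0.8²) ≈ 1.1.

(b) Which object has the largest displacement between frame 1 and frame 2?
the cyan star

(moved 4.6; next 3.2)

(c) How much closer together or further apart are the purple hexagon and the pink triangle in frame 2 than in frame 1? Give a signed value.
-0.6

Distance in frame 1: 3.7. Distance in frame 2: 3.1.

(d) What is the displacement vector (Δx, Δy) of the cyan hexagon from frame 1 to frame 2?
(2.7, -1.5)

The cyan hexagon was at (1.9, 9.9) in frame 1 and (4.6, 8.4) in frame 2.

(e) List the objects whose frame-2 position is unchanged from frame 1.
the purple hexagon, the yellow square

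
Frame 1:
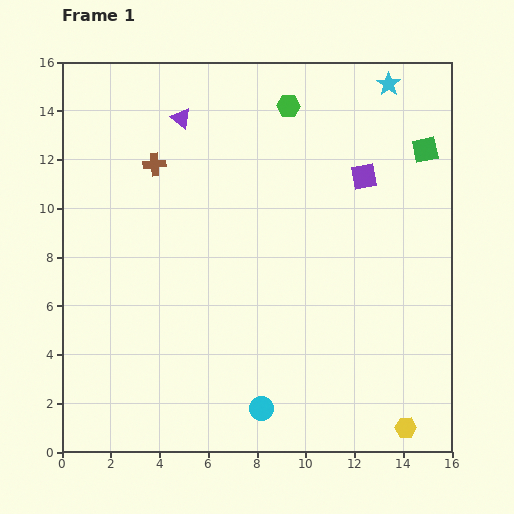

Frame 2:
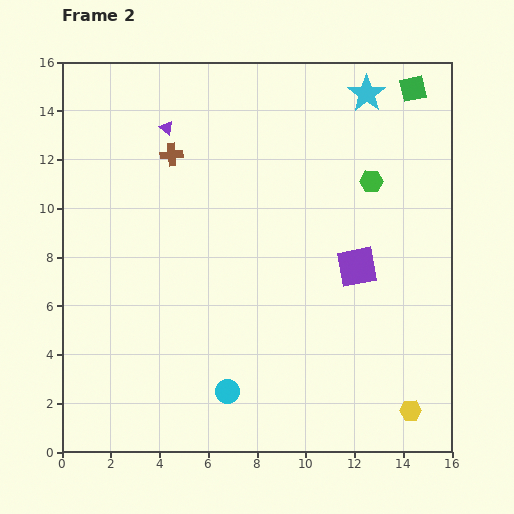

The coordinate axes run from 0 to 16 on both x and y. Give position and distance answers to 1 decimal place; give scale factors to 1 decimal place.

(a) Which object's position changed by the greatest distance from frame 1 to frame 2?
the green hexagon

(moved 4.6; next 3.7)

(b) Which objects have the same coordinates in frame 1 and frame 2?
none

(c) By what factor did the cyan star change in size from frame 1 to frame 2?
1.6×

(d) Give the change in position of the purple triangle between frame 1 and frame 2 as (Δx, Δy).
(-0.6, -0.4)

The purple triangle was at (4.9, 13.7) in frame 1 and (4.3, 13.3) in frame 2.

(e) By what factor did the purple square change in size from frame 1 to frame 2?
1.6×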